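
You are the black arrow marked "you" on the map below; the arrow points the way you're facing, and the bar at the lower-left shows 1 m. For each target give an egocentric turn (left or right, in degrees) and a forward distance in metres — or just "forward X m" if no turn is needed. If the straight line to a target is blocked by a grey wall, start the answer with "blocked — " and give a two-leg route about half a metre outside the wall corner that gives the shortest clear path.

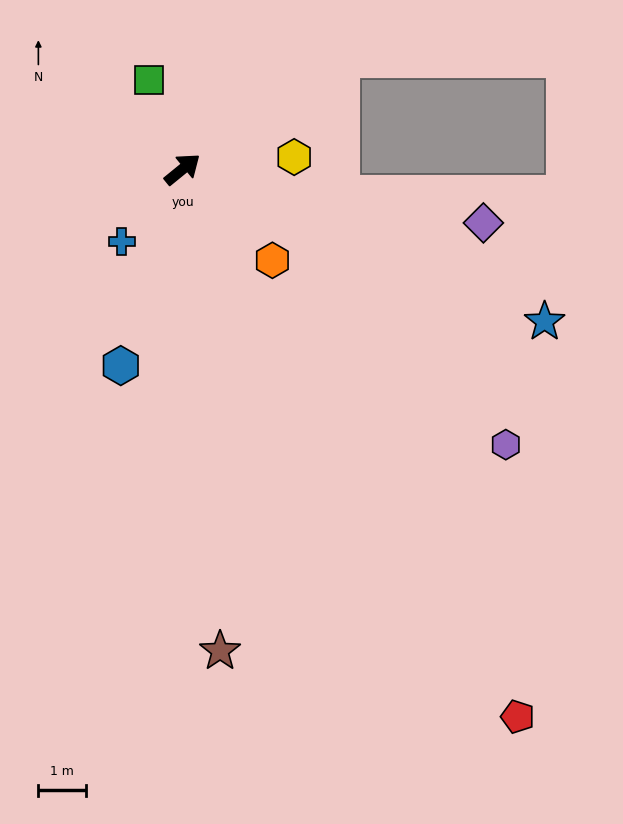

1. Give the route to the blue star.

turn right 62°, forward 8.3 m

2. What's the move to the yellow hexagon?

turn right 33°, forward 2.4 m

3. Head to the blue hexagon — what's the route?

turn right 147°, forward 4.3 m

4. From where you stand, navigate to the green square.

turn left 71°, forward 2.0 m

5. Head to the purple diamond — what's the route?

turn right 49°, forward 6.4 m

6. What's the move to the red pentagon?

turn right 98°, forward 13.5 m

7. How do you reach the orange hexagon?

turn right 85°, forward 2.7 m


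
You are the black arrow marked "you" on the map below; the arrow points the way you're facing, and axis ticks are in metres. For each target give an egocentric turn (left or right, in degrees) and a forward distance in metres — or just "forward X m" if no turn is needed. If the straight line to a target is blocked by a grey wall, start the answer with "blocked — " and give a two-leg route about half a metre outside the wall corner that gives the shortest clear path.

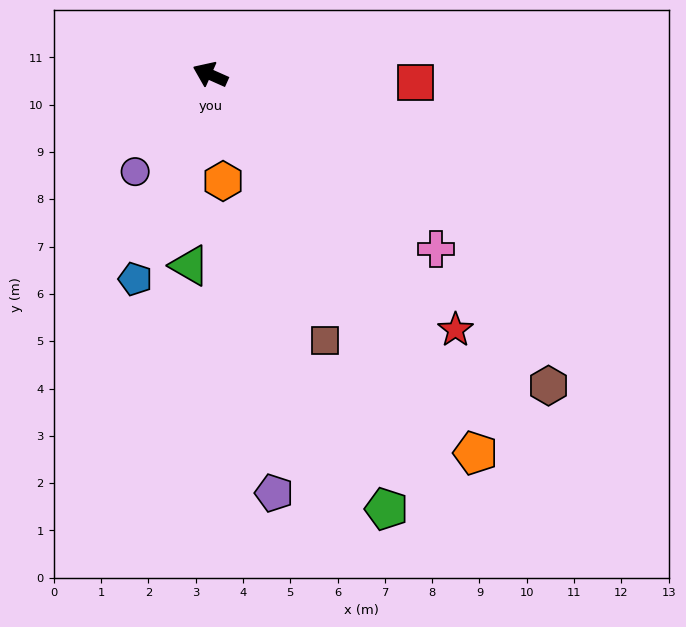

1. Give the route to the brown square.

turn left 137°, forward 6.1 m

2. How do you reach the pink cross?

turn left 166°, forward 6.0 m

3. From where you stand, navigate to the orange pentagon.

turn left 149°, forward 9.8 m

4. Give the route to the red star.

turn left 158°, forward 7.5 m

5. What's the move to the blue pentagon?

turn left 94°, forward 4.6 m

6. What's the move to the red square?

turn right 158°, forward 4.3 m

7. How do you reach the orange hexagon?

turn left 121°, forward 2.3 m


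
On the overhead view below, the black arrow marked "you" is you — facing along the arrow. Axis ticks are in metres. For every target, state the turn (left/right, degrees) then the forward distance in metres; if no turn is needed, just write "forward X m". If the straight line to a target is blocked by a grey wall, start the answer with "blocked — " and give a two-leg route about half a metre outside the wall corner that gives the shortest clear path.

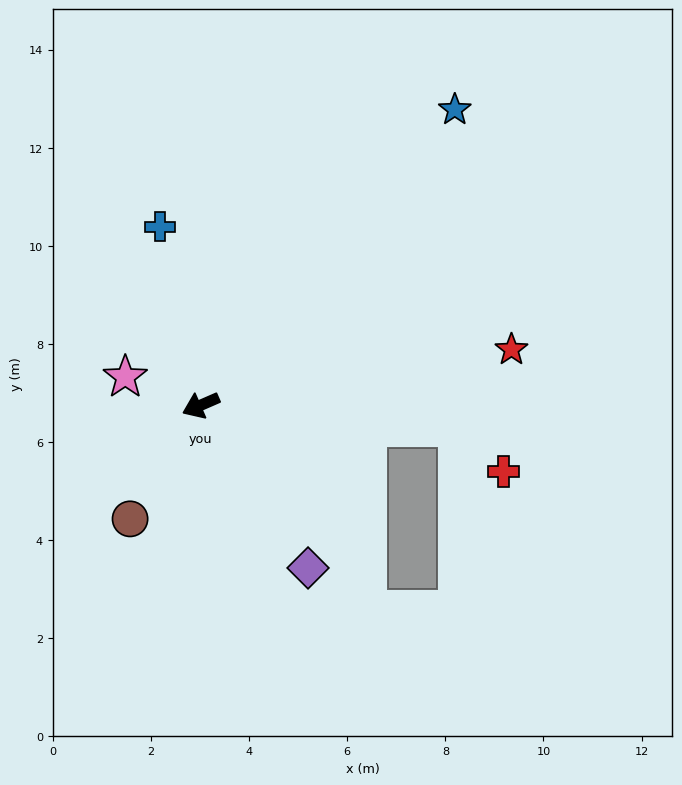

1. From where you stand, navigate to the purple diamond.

turn left 100°, forward 4.0 m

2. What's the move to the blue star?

turn right 154°, forward 7.9 m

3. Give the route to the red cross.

blocked — turn left 152°, forward 5.3 m, then turn right 41°, forward 1.3 m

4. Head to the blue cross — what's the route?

turn right 101°, forward 3.7 m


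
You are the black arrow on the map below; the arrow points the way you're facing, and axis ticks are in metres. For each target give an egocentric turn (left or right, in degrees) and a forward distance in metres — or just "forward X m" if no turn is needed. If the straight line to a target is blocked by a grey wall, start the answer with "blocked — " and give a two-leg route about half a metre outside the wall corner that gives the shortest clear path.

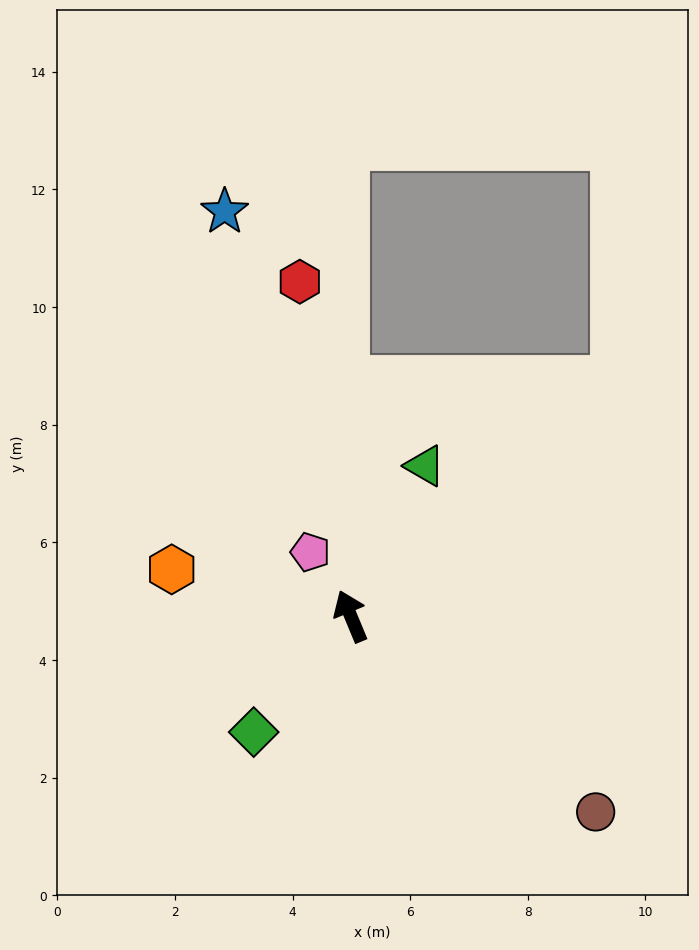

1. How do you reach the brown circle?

turn right 151°, forward 5.3 m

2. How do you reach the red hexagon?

turn right 14°, forward 5.8 m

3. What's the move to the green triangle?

turn right 49°, forward 2.8 m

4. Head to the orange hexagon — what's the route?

turn left 53°, forward 3.1 m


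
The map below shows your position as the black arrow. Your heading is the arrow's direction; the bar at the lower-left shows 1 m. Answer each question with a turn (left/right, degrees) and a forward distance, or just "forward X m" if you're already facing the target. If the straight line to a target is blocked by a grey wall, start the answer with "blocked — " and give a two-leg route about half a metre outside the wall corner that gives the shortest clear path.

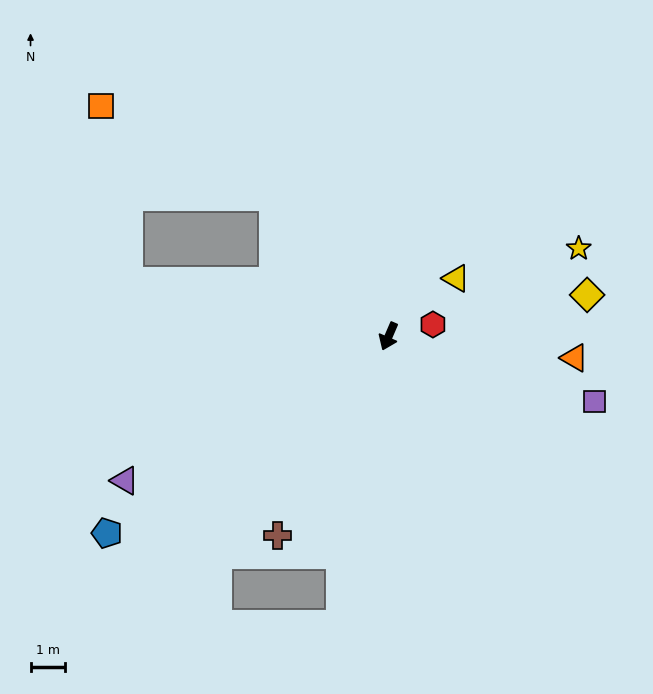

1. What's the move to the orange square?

blocked — turn right 117°, forward 5.3 m, then turn left 23°, forward 5.7 m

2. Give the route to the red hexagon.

turn left 128°, forward 1.3 m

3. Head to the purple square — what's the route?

turn left 96°, forward 6.3 m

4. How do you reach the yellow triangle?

turn left 154°, forward 2.6 m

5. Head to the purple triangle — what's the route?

turn right 38°, forward 8.8 m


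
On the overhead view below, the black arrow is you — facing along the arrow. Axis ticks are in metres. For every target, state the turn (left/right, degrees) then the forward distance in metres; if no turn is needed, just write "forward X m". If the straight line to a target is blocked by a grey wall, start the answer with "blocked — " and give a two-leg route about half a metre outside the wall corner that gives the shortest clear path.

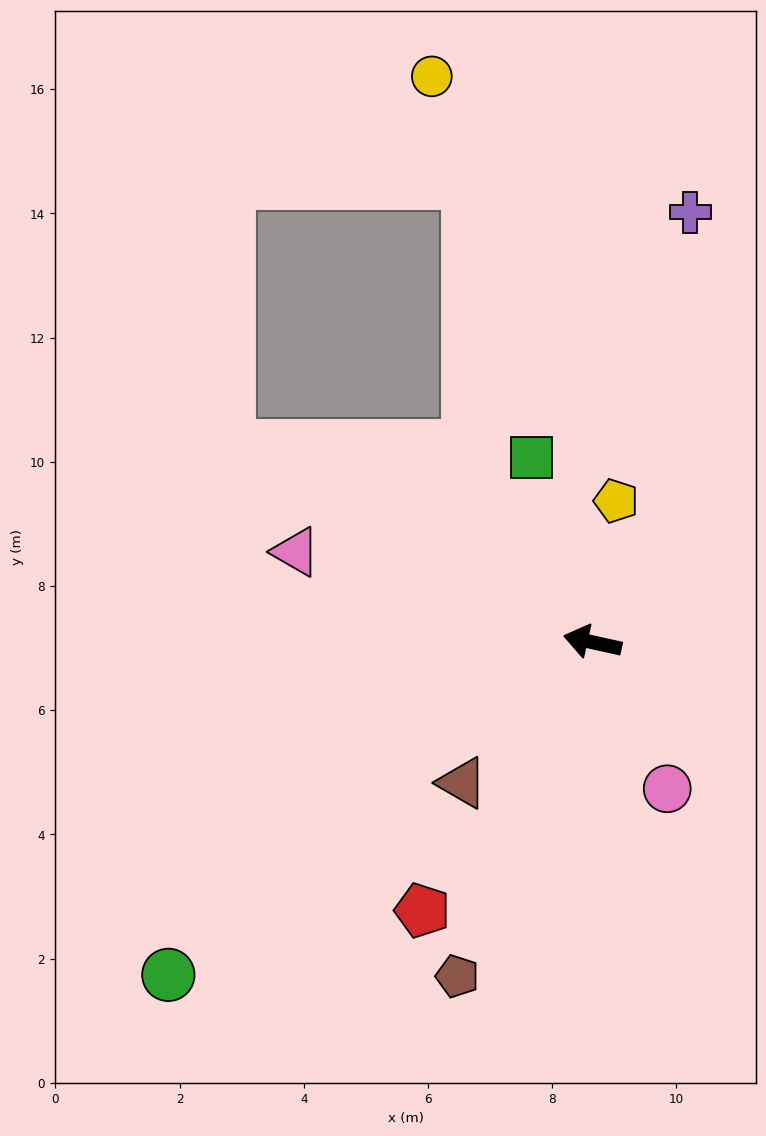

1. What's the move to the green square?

turn right 59°, forward 3.1 m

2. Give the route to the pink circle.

turn left 130°, forward 2.6 m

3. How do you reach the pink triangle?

turn right 4°, forward 5.0 m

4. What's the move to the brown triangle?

turn left 60°, forward 3.1 m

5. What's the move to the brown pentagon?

turn left 80°, forward 5.8 m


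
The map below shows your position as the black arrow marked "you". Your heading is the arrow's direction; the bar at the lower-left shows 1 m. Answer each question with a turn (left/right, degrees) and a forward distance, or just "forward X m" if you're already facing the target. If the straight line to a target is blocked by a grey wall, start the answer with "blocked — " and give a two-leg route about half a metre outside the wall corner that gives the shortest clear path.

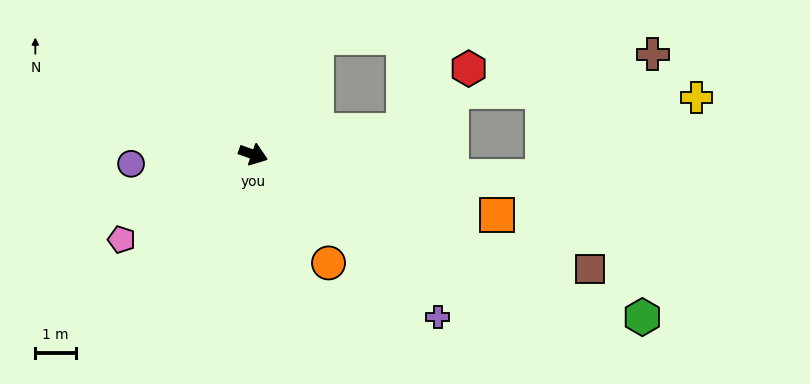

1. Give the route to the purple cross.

turn right 22°, forward 6.1 m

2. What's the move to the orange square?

turn left 6°, forward 6.2 m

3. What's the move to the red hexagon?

blocked — turn left 29°, forward 3.8 m, then turn left 34°, forward 2.2 m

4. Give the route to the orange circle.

turn right 36°, forward 3.3 m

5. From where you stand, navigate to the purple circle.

turn right 156°, forward 3.0 m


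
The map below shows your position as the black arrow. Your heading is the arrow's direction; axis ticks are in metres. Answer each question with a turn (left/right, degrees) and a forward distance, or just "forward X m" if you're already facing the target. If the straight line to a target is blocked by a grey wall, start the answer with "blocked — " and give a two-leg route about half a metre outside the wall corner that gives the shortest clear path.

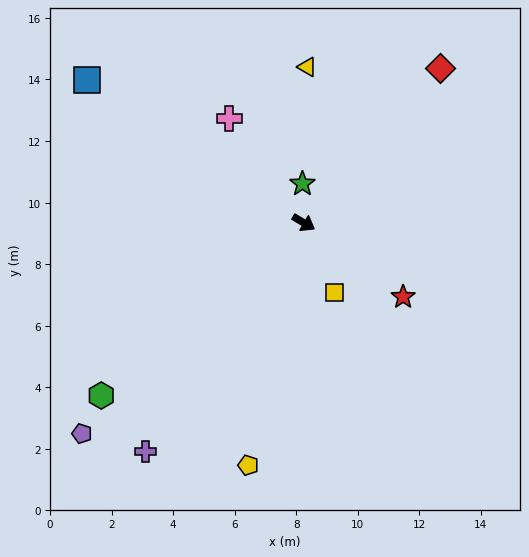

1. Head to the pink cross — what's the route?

turn left 156°, forward 4.2 m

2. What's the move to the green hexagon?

turn right 109°, forward 8.6 m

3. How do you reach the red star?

turn right 6°, forward 4.0 m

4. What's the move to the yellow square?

turn right 36°, forward 2.5 m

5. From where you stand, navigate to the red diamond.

turn left 79°, forward 6.7 m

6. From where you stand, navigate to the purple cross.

turn right 94°, forward 9.1 m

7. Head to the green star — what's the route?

turn left 122°, forward 1.3 m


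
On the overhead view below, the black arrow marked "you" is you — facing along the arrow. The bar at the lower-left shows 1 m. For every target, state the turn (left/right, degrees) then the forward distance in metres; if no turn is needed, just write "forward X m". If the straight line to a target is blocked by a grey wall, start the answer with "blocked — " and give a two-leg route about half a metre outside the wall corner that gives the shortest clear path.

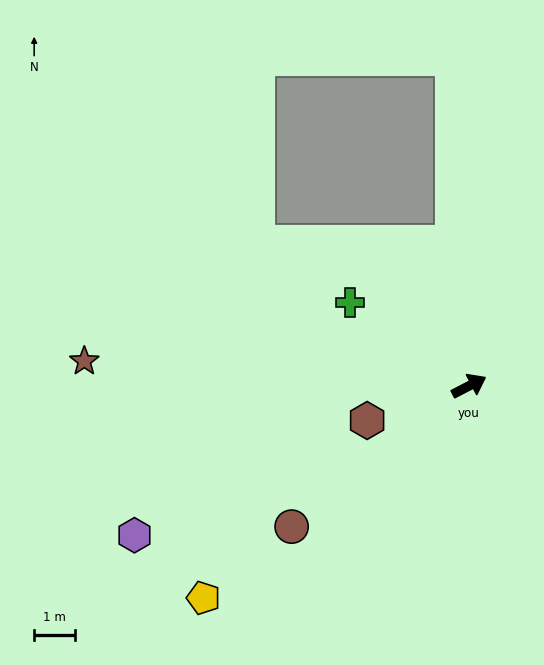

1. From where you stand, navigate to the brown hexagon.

turn left 171°, forward 2.6 m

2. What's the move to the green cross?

turn left 118°, forward 3.5 m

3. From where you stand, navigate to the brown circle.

turn right 169°, forward 5.5 m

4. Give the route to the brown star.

turn left 149°, forward 9.4 m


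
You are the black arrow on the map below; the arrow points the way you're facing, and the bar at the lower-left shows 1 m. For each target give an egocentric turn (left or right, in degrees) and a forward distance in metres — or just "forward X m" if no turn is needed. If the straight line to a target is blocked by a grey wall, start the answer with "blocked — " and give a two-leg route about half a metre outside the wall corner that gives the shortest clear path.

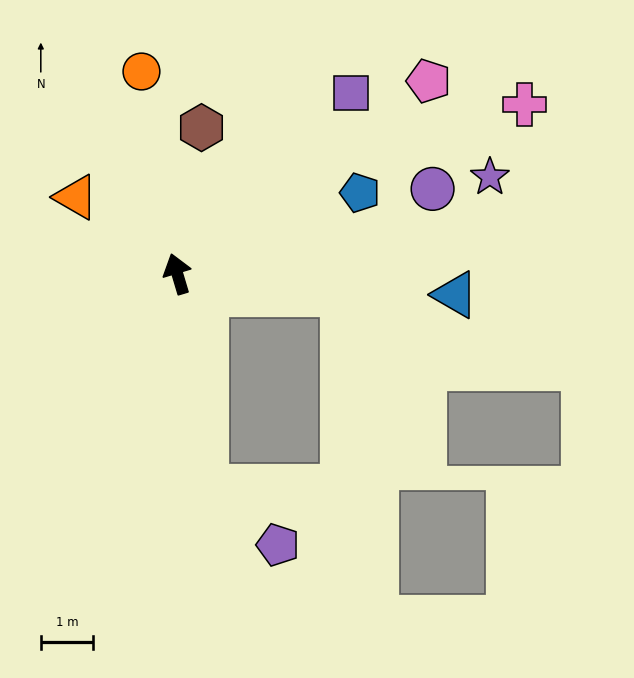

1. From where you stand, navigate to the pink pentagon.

turn right 69°, forward 6.0 m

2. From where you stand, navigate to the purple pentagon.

blocked — turn left 171°, forward 4.1 m, then turn left 43°, forward 1.8 m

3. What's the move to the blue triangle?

turn right 111°, forward 5.3 m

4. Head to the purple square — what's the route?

turn right 60°, forward 4.8 m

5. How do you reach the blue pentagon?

turn right 83°, forward 3.8 m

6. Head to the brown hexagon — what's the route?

turn right 26°, forward 2.8 m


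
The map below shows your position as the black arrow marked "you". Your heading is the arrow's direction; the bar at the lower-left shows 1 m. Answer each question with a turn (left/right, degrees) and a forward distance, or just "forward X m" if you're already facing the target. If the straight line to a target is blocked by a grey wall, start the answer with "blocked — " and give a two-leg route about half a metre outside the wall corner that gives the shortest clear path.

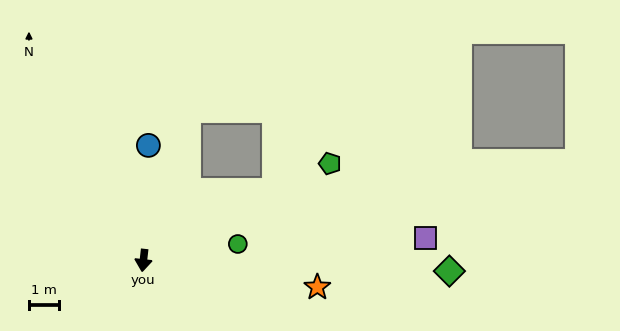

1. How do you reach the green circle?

turn left 106°, forward 3.2 m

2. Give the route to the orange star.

turn left 88°, forward 5.8 m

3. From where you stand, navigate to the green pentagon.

turn left 124°, forward 6.9 m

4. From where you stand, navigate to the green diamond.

turn left 94°, forward 10.1 m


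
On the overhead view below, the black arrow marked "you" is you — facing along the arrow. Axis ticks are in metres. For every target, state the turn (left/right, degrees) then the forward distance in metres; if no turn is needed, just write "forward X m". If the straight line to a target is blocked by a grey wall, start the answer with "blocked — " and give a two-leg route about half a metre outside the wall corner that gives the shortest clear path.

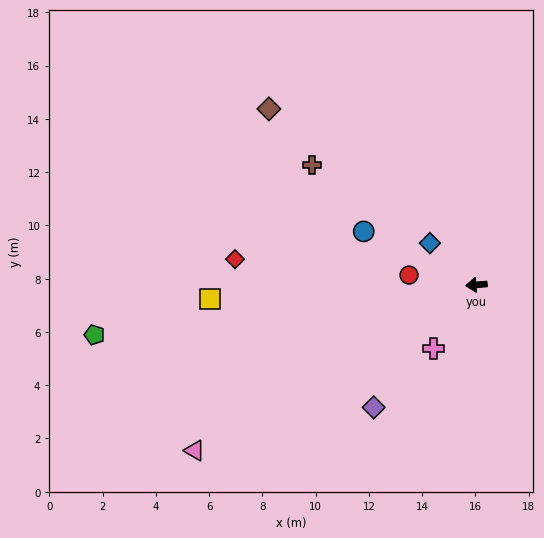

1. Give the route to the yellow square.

forward 10.0 m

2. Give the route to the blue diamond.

turn right 47°, forward 2.3 m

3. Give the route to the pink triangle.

turn left 26°, forward 12.3 m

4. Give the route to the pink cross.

turn left 51°, forward 2.9 m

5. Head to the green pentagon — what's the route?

turn left 3°, forward 14.5 m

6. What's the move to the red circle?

turn right 13°, forward 2.6 m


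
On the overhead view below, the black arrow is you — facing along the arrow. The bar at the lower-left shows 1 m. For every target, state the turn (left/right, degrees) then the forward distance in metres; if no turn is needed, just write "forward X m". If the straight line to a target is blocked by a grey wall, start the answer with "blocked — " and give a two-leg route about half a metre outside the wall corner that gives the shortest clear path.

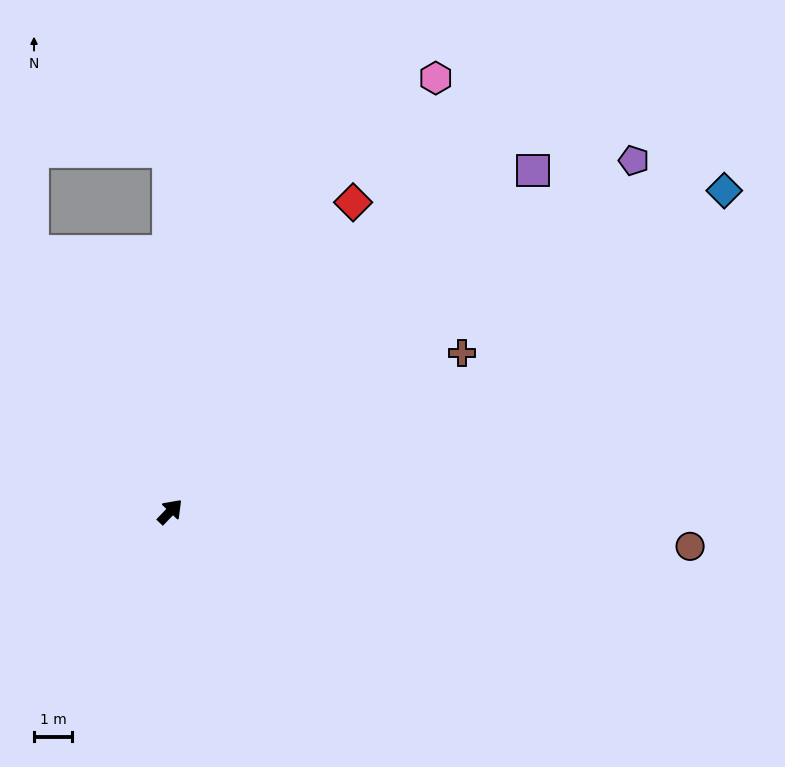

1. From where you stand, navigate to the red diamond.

turn left 13°, forward 9.4 m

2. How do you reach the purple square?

turn right 3°, forward 13.0 m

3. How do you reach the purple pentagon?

turn right 9°, forward 15.2 m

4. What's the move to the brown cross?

turn right 18°, forward 8.7 m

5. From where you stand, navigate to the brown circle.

turn right 50°, forward 13.6 m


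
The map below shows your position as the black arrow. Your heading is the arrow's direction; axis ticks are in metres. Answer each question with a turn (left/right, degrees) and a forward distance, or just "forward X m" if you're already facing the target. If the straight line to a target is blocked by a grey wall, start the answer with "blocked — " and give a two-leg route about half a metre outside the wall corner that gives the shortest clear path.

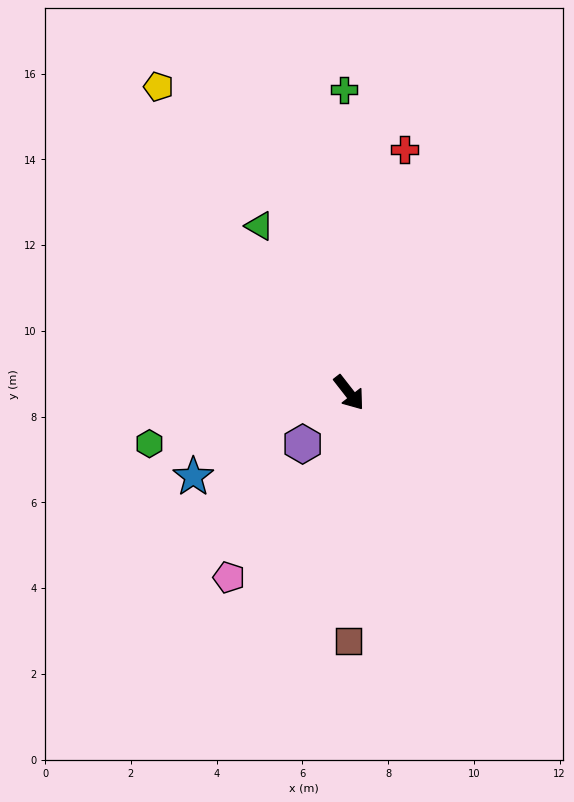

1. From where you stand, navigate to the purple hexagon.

turn right 80°, forward 1.6 m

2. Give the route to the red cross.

turn left 129°, forward 5.8 m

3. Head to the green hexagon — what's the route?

turn right 114°, forward 4.8 m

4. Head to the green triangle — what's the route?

turn left 170°, forward 4.4 m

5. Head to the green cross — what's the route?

turn left 143°, forward 7.1 m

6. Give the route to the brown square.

turn right 38°, forward 5.8 m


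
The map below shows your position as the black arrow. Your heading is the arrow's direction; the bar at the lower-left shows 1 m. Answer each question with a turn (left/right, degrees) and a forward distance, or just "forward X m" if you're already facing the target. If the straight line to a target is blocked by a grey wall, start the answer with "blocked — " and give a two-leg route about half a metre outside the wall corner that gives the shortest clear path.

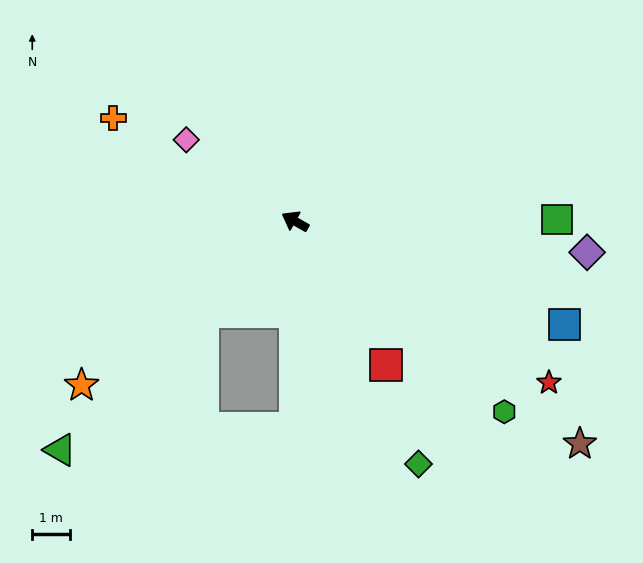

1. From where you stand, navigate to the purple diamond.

turn right 157°, forward 7.9 m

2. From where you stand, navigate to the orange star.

turn left 67°, forward 7.2 m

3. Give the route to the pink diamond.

turn right 7°, forward 3.7 m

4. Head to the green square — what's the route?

turn right 150°, forward 7.0 m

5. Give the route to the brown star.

turn left 171°, forward 9.7 m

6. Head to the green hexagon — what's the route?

turn left 167°, forward 7.6 m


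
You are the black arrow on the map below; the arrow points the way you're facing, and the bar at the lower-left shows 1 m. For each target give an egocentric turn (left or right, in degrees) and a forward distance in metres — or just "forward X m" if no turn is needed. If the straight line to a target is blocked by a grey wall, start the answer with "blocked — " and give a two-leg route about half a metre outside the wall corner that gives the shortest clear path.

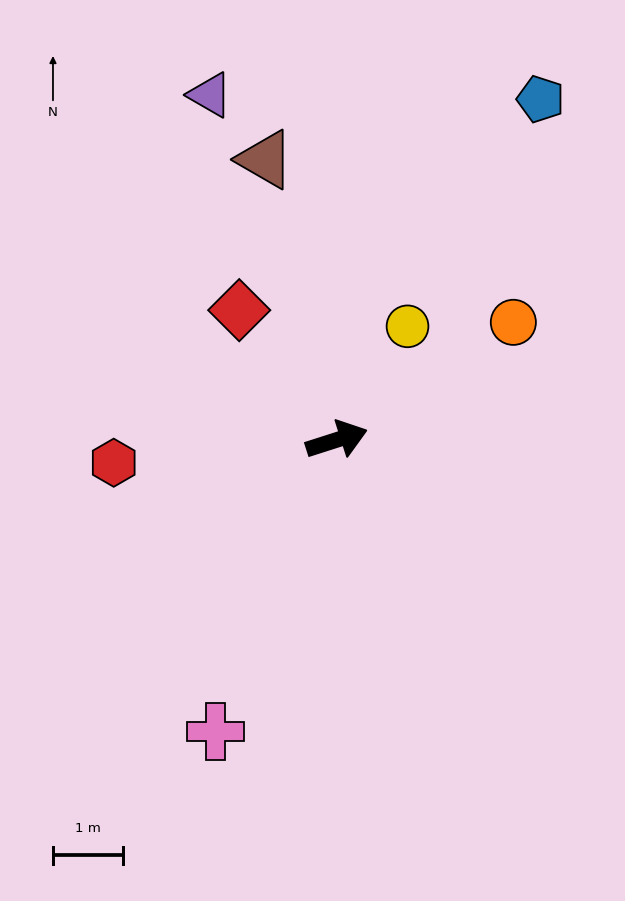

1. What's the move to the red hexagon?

turn left 168°, forward 3.2 m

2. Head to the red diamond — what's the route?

turn left 109°, forward 2.3 m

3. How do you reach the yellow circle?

turn left 40°, forward 1.9 m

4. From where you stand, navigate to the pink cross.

turn right 130°, forward 4.5 m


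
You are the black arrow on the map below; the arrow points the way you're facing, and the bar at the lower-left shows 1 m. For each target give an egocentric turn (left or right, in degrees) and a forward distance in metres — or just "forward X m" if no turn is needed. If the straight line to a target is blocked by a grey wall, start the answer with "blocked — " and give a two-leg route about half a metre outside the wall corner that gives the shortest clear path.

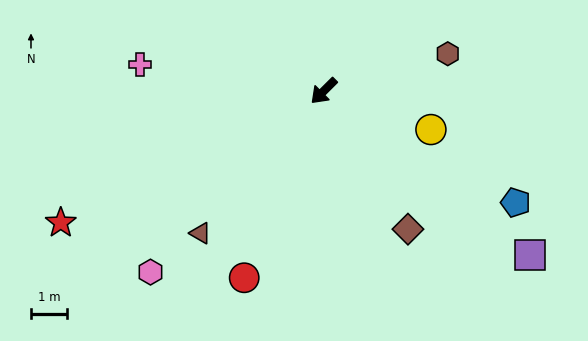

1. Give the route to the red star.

turn right 18°, forward 8.2 m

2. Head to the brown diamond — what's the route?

turn left 76°, forward 4.5 m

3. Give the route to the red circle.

turn left 22°, forward 5.6 m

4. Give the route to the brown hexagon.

turn left 152°, forward 3.6 m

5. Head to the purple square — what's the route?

turn left 97°, forward 7.3 m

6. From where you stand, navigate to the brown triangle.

turn left 4°, forward 5.2 m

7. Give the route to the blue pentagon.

turn left 105°, forward 6.2 m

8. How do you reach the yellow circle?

turn left 115°, forward 3.2 m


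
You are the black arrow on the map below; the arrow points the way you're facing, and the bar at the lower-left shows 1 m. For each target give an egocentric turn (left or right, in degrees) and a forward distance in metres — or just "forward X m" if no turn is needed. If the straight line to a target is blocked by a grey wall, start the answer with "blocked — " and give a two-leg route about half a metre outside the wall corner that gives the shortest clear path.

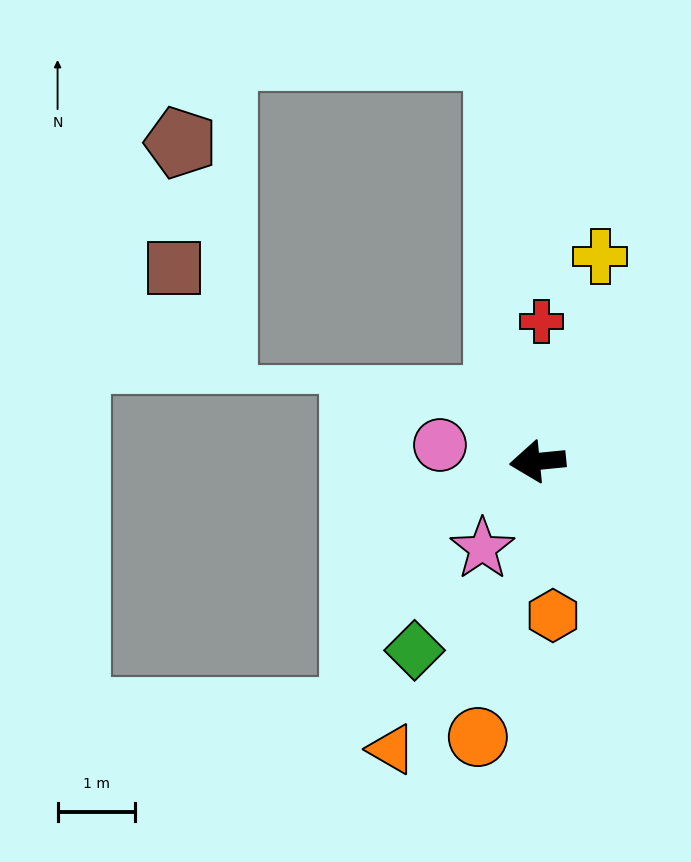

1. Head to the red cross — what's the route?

turn right 97°, forward 1.8 m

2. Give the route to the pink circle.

turn right 15°, forward 1.3 m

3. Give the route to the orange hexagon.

turn left 90°, forward 2.0 m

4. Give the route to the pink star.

turn left 52°, forward 1.3 m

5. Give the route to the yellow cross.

turn right 113°, forward 2.8 m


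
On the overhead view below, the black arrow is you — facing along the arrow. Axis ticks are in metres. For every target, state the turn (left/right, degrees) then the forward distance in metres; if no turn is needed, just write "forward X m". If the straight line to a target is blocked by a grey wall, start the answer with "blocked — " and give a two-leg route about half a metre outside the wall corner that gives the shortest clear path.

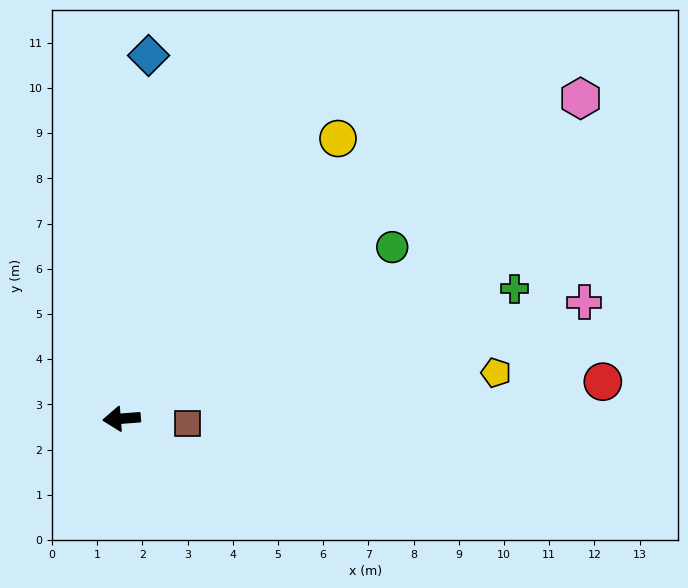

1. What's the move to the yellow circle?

turn right 132°, forward 7.8 m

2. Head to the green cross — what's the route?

turn right 166°, forward 9.1 m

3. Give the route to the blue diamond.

turn right 99°, forward 8.1 m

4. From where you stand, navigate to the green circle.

turn right 152°, forward 7.1 m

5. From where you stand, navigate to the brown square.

turn left 171°, forward 1.5 m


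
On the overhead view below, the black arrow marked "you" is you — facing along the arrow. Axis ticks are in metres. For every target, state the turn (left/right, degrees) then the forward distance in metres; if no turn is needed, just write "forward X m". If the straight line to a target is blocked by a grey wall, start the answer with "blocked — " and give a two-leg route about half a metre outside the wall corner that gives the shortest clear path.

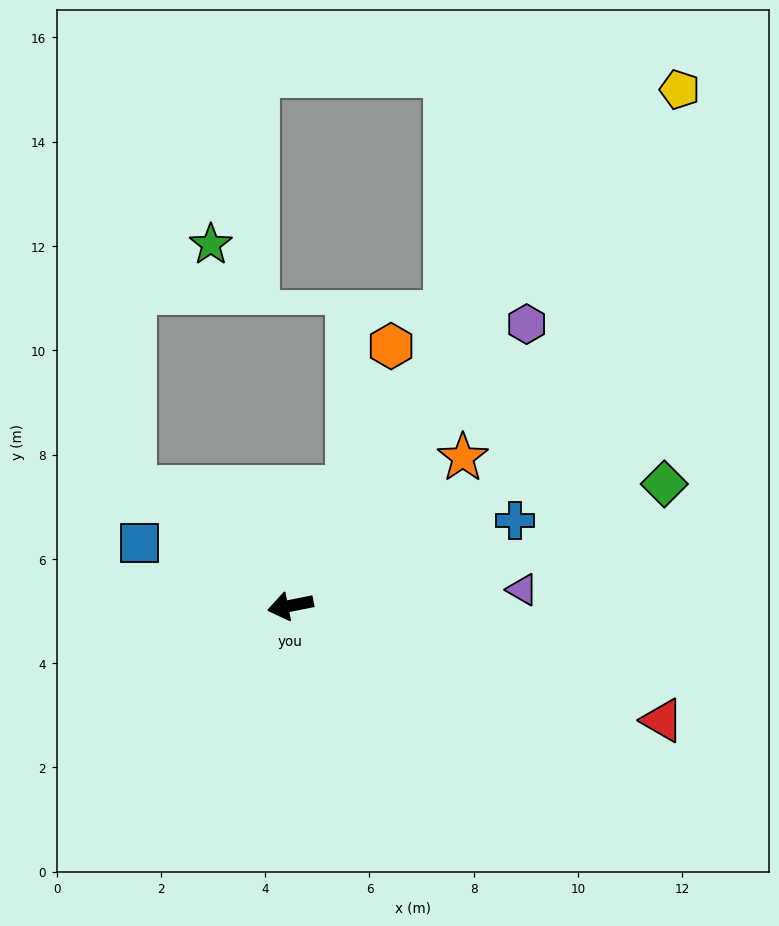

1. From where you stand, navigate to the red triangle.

turn left 152°, forward 7.5 m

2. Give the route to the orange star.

turn right 151°, forward 4.4 m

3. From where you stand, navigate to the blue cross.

turn right 171°, forward 4.6 m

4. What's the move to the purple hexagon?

turn right 141°, forward 7.0 m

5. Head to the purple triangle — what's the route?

turn left 173°, forward 4.5 m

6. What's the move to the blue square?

turn right 34°, forward 3.1 m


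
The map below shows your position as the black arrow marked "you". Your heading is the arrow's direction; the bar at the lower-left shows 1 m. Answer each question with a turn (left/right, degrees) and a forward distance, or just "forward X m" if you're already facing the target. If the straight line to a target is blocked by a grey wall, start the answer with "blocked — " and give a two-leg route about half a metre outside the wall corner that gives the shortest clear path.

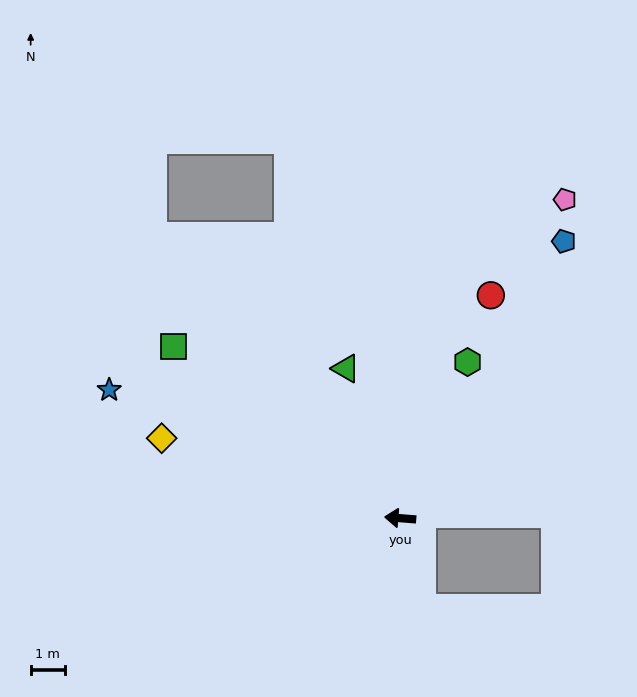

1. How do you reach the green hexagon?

turn right 109°, forward 5.0 m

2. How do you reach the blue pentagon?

turn right 116°, forward 9.5 m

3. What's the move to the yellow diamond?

turn right 14°, forward 7.4 m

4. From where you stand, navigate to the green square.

turn right 33°, forward 8.4 m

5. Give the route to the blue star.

turn right 19°, forward 9.4 m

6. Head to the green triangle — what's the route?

turn right 66°, forward 4.7 m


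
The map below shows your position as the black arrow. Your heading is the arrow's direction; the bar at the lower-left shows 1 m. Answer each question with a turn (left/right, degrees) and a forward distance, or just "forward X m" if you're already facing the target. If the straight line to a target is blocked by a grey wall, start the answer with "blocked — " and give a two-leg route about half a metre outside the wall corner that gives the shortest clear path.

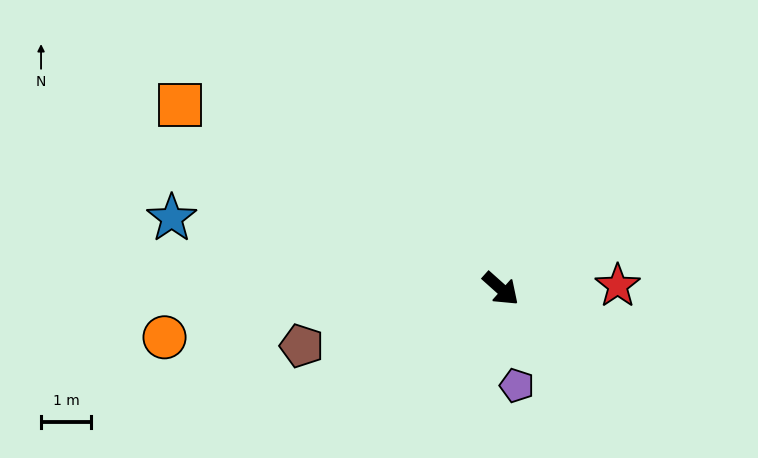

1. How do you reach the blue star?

turn right 150°, forward 6.7 m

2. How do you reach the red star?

turn left 43°, forward 2.3 m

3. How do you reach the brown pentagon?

turn right 122°, forward 4.1 m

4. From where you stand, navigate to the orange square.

turn right 168°, forward 7.4 m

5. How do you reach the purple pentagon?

turn right 39°, forward 2.0 m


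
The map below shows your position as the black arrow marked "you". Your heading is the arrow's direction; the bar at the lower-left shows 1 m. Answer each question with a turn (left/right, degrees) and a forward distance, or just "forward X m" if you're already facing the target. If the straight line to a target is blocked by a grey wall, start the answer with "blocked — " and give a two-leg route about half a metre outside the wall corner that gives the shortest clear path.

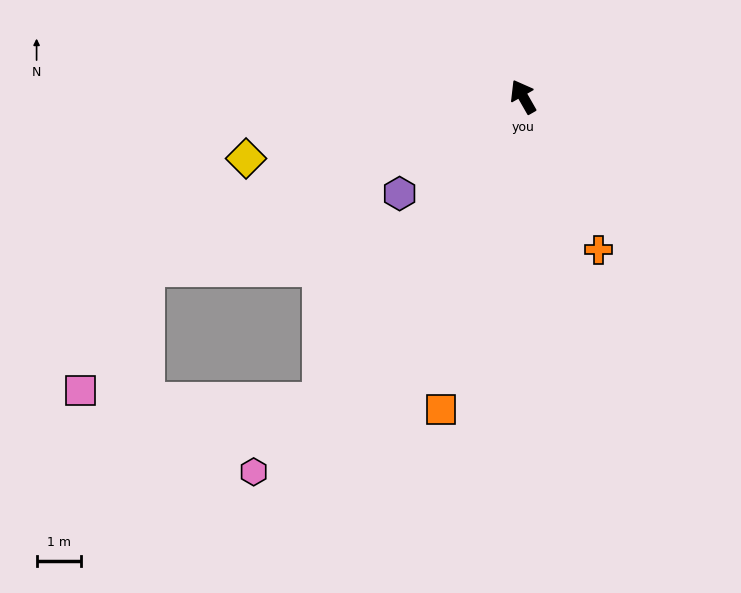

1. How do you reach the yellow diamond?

turn left 73°, forward 6.4 m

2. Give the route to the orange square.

turn left 136°, forward 7.3 m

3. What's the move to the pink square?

blocked — turn left 85°, forward 9.3 m, then turn left 37°, forward 3.1 m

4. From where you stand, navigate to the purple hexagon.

turn left 98°, forward 3.5 m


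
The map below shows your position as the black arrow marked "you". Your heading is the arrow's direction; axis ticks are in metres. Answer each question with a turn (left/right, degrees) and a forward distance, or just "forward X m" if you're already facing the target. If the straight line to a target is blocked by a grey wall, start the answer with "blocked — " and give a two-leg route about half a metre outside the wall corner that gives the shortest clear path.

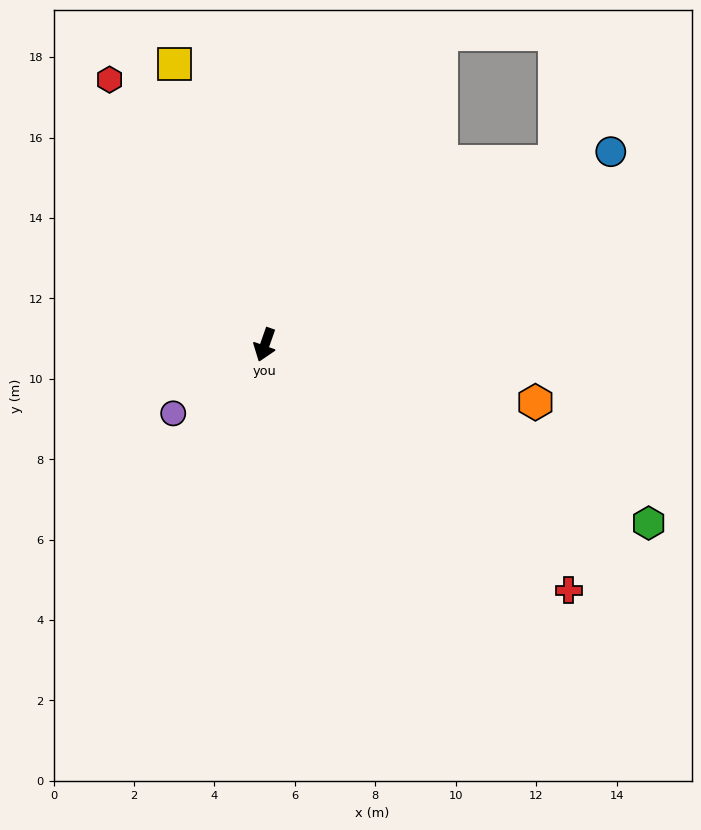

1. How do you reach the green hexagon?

turn left 84°, forward 10.5 m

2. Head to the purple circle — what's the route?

turn right 34°, forward 2.8 m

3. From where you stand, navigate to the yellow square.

turn right 143°, forward 7.3 m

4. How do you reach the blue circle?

turn left 139°, forward 9.9 m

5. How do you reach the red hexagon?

turn right 130°, forward 7.6 m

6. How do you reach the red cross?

turn left 70°, forward 9.7 m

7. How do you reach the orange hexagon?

turn left 97°, forward 6.9 m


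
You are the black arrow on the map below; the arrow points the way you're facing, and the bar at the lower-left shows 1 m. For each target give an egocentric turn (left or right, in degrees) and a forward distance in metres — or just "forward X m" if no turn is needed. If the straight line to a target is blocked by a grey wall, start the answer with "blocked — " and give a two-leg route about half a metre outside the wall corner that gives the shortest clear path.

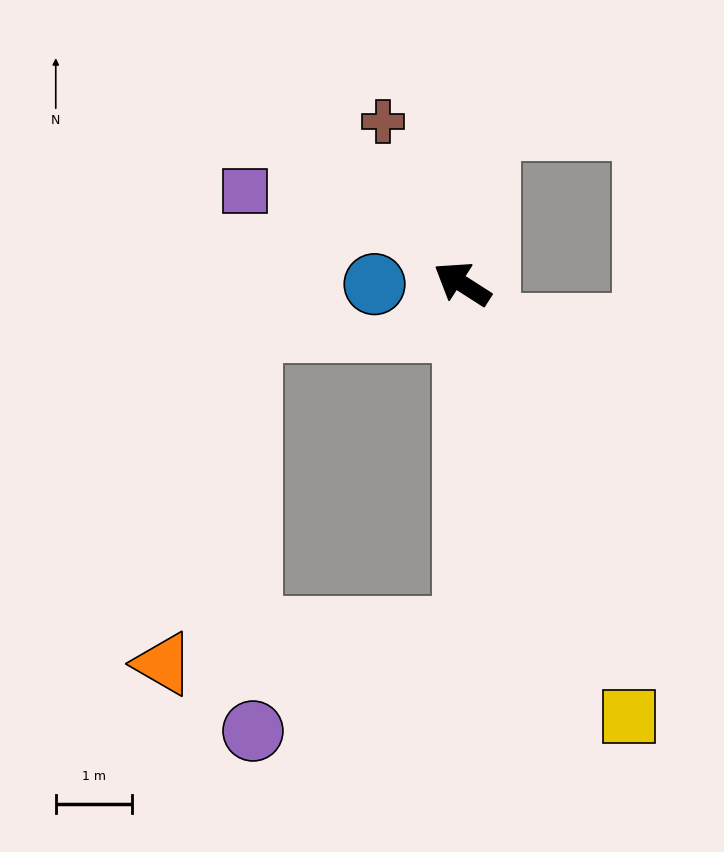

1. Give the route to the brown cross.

turn right 31°, forward 2.4 m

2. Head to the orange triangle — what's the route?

blocked — turn left 123°, forward 4.5 m, then turn right 84°, forward 4.0 m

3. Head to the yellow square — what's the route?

turn left 144°, forward 6.1 m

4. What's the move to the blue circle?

turn left 33°, forward 1.2 m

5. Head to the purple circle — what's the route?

blocked — turn left 123°, forward 4.5 m, then turn right 65°, forward 3.1 m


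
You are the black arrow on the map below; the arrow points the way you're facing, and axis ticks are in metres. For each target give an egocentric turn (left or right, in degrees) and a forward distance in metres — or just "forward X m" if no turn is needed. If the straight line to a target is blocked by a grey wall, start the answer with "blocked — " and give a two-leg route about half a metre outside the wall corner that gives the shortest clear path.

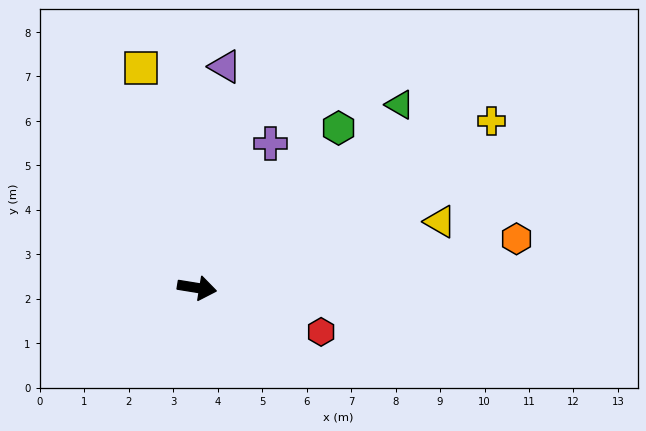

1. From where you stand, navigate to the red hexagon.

turn right 10°, forward 3.0 m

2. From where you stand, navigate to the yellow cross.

turn left 39°, forward 7.6 m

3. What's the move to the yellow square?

turn left 114°, forward 5.1 m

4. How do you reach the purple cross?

turn left 72°, forward 3.6 m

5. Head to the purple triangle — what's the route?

turn left 92°, forward 5.0 m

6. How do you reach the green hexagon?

turn left 58°, forward 4.8 m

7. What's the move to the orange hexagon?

turn left 18°, forward 7.3 m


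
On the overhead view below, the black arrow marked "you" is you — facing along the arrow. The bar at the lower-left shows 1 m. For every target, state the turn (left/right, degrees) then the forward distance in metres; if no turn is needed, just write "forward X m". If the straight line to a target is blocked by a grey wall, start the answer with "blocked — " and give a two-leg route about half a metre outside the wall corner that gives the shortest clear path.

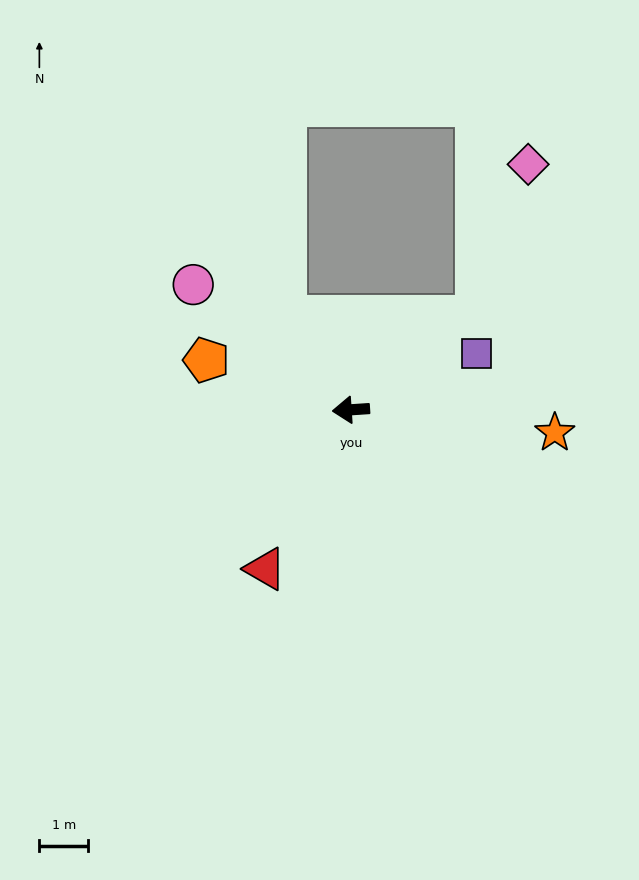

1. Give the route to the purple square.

turn right 160°, forward 2.8 m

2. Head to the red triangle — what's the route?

turn left 58°, forward 3.7 m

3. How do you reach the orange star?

turn left 170°, forward 4.2 m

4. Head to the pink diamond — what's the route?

blocked — turn right 147°, forward 3.2 m, then turn left 34°, forward 3.3 m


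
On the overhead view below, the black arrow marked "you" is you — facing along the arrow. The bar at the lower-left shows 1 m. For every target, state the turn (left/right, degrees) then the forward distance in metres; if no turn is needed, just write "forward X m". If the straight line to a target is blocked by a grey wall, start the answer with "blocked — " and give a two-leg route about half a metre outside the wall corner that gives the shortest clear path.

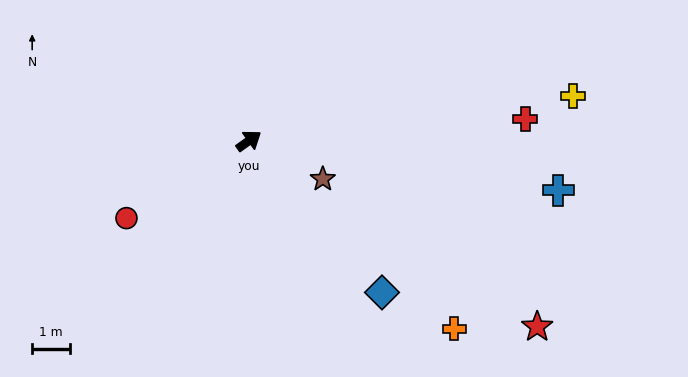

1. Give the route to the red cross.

turn right 31°, forward 7.4 m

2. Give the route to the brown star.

turn right 63°, forward 2.2 m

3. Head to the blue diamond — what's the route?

turn right 84°, forward 5.4 m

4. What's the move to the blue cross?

turn right 45°, forward 8.4 m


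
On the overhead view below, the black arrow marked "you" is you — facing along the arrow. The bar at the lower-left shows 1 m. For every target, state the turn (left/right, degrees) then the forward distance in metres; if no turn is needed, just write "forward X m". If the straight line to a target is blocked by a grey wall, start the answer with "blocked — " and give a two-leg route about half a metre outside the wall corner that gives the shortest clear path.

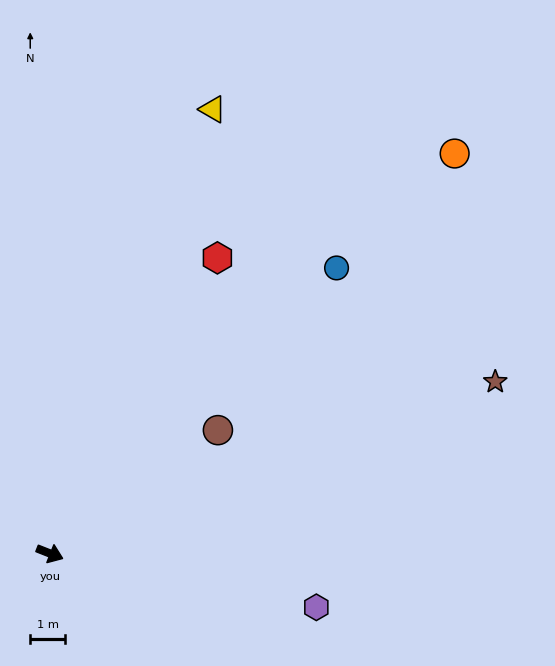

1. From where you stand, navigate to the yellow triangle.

turn left 91°, forward 13.5 m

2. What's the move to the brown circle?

turn left 58°, forward 5.9 m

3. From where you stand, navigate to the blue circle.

turn left 66°, forward 11.5 m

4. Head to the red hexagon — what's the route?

turn left 82°, forward 9.7 m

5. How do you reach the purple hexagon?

turn left 10°, forward 7.8 m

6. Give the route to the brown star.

turn left 43°, forward 13.6 m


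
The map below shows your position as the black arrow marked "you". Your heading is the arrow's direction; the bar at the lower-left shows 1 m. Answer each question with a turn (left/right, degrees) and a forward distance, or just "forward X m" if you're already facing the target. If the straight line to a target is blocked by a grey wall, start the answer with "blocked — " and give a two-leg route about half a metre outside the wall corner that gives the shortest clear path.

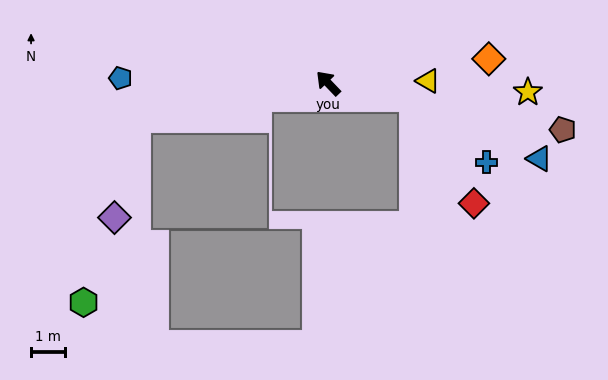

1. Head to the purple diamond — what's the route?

blocked — turn left 57°, forward 5.8 m, then turn left 67°, forward 3.0 m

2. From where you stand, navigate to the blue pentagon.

turn left 45°, forward 6.2 m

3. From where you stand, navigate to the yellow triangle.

turn right 132°, forward 3.0 m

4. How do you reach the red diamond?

blocked — turn right 143°, forward 2.6 m, then turn right 51°, forward 3.6 m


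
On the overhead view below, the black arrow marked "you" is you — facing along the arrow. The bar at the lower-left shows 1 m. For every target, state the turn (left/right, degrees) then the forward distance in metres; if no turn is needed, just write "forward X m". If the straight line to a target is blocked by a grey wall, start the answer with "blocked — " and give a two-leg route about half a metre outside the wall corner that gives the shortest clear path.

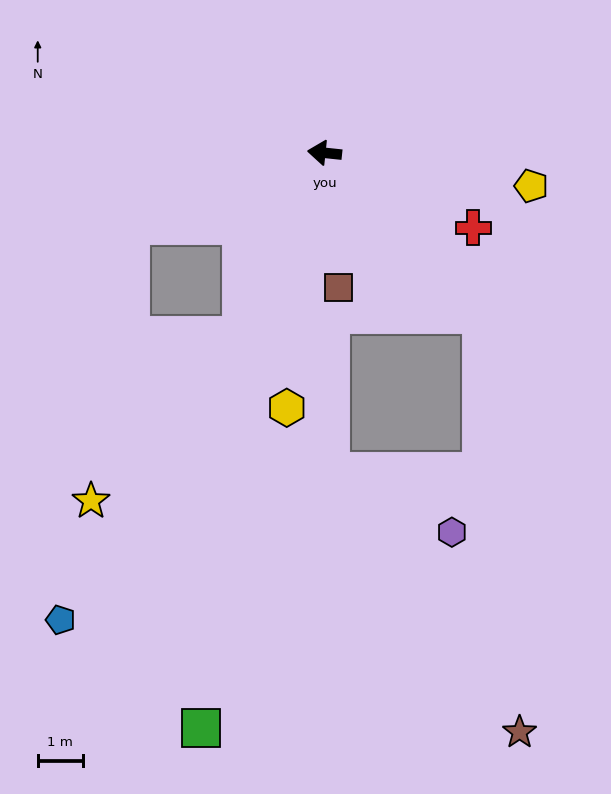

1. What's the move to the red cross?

turn left 159°, forward 3.7 m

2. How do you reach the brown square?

turn left 102°, forward 3.0 m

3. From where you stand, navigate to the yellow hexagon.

turn left 88°, forward 5.7 m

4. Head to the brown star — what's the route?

blocked — turn left 140°, forward 5.0 m, then turn right 39°, forward 9.3 m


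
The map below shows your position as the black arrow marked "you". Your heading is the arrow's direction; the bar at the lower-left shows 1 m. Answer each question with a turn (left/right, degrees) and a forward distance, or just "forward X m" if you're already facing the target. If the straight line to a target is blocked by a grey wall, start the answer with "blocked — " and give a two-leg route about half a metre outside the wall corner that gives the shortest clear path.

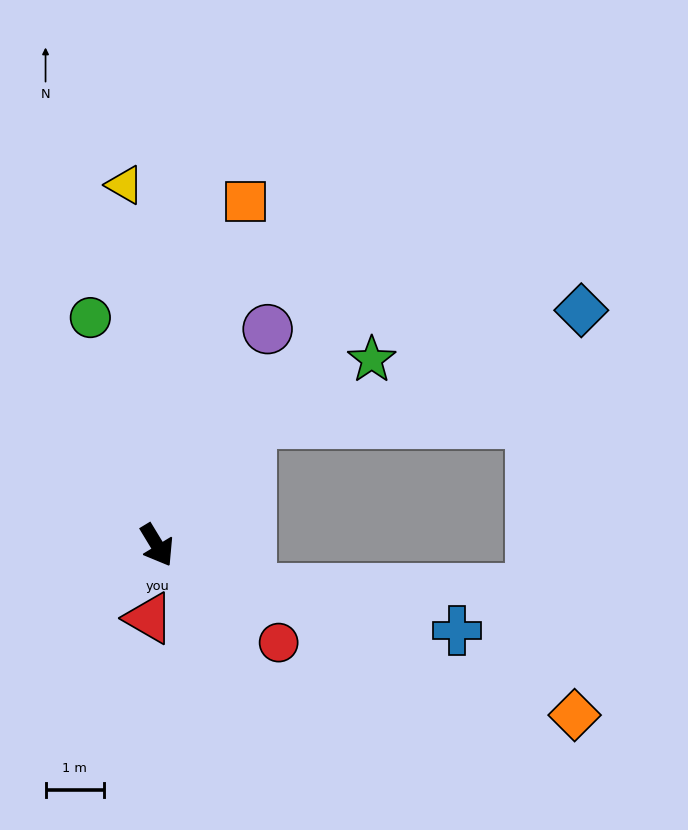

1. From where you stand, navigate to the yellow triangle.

turn left 154°, forward 6.2 m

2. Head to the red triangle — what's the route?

turn right 38°, forward 1.3 m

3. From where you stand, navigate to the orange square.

turn left 134°, forward 6.0 m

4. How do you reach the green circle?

turn left 165°, forward 4.0 m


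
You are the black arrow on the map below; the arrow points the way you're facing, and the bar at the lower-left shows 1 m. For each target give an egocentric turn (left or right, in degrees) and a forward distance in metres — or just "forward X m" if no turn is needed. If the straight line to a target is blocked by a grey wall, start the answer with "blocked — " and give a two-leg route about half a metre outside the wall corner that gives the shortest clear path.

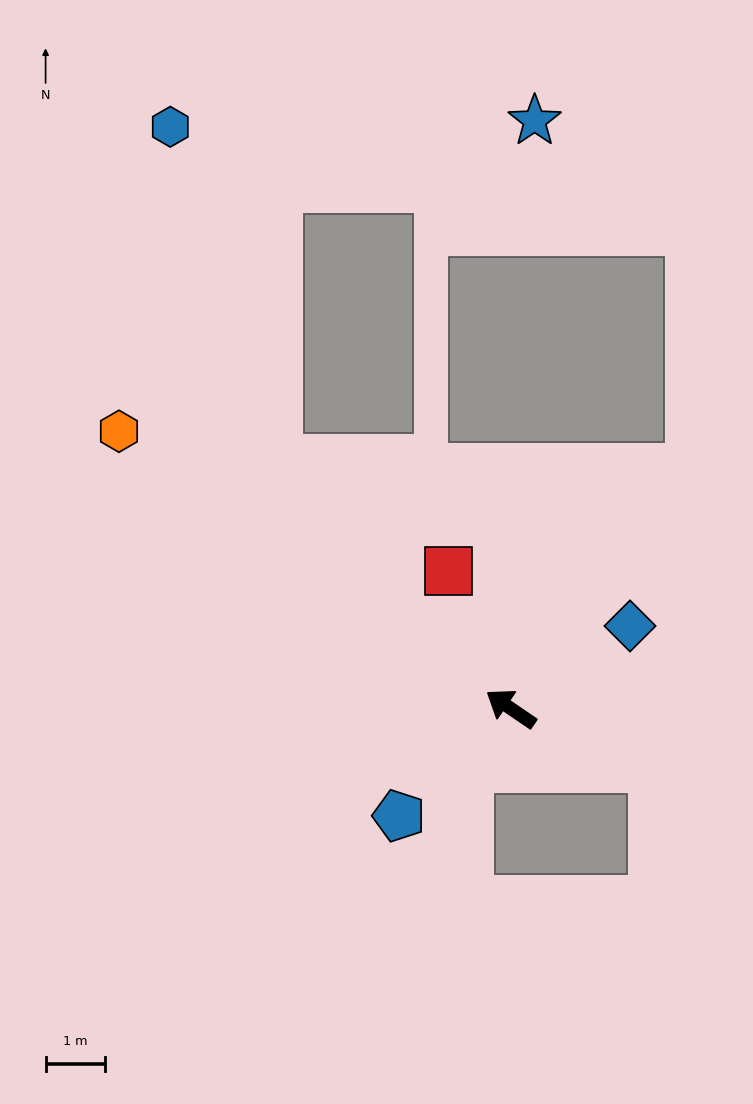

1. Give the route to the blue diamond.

turn right 111°, forward 2.5 m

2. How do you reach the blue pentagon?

turn left 78°, forward 2.6 m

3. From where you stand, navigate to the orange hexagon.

forward 8.1 m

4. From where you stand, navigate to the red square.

turn right 31°, forward 2.6 m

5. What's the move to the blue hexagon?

blocked — turn right 13°, forward 5.8 m, then turn right 25°, forward 5.9 m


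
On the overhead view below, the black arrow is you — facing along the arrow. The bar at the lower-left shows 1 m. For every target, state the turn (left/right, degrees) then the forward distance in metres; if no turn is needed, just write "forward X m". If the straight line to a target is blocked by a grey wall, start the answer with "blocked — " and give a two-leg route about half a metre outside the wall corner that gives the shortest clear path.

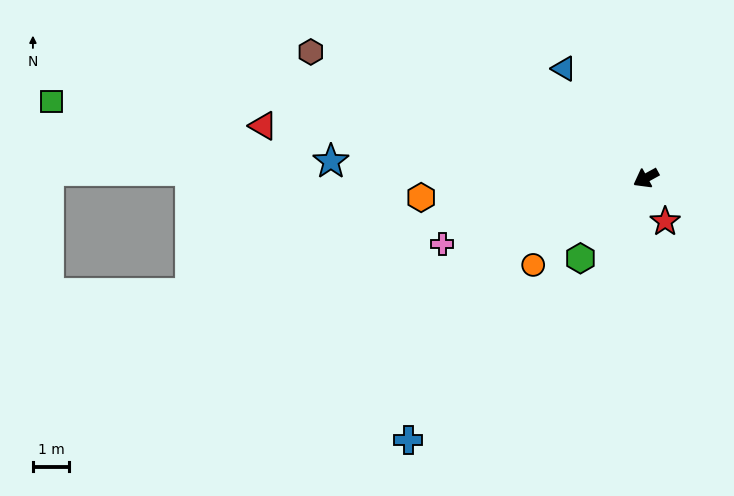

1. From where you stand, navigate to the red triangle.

turn right 37°, forward 10.6 m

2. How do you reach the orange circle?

turn left 9°, forward 3.9 m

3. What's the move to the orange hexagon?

turn right 24°, forward 6.2 m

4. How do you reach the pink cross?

turn right 11°, forward 5.9 m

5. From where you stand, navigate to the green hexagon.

turn left 22°, forward 2.8 m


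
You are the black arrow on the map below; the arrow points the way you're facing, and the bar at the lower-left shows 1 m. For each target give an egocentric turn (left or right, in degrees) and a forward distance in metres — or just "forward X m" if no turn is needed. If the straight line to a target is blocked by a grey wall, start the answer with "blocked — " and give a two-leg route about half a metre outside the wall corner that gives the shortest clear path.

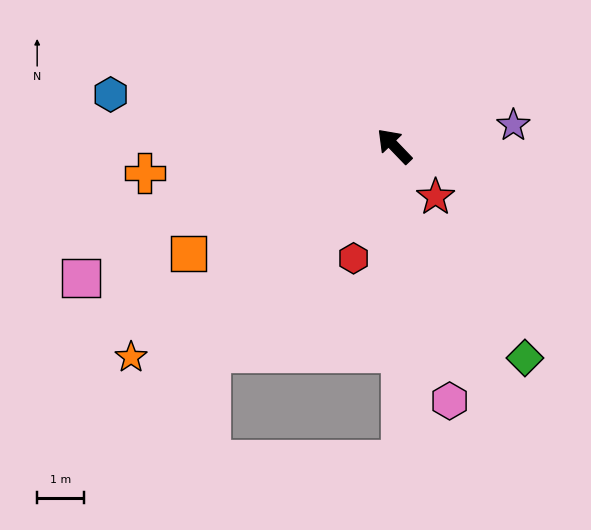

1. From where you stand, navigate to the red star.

turn left 175°, forward 1.4 m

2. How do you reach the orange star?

turn left 85°, forward 7.1 m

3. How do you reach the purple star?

turn right 124°, forward 2.6 m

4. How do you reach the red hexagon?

turn left 116°, forward 2.5 m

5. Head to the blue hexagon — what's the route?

turn left 36°, forward 6.1 m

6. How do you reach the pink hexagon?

turn left 148°, forward 5.5 m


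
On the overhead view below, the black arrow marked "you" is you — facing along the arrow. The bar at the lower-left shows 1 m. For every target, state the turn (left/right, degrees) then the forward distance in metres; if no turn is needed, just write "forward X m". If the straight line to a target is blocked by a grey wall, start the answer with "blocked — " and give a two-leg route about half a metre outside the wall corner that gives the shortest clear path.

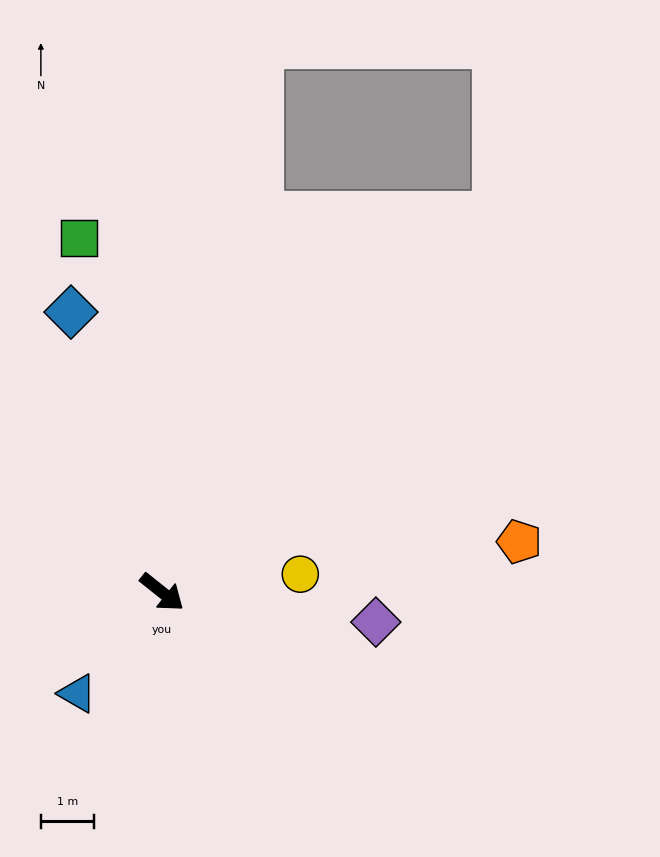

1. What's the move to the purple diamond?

turn left 31°, forward 4.0 m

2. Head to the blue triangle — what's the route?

turn right 91°, forward 2.5 m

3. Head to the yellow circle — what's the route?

turn left 46°, forward 2.6 m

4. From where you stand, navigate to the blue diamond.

turn left 147°, forward 5.5 m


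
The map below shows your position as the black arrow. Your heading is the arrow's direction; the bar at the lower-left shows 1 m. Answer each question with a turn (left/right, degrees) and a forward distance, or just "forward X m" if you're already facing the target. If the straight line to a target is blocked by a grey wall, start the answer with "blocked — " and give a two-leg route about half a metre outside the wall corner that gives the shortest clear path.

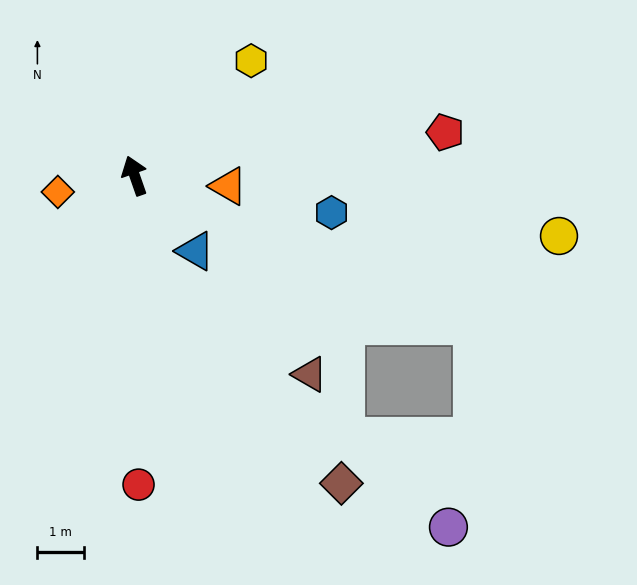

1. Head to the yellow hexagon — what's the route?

turn right 65°, forward 3.5 m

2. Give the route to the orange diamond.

turn left 83°, forward 1.7 m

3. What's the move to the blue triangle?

turn right 160°, forward 2.1 m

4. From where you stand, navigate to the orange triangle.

turn right 116°, forward 2.0 m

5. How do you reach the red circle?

turn left 161°, forward 6.6 m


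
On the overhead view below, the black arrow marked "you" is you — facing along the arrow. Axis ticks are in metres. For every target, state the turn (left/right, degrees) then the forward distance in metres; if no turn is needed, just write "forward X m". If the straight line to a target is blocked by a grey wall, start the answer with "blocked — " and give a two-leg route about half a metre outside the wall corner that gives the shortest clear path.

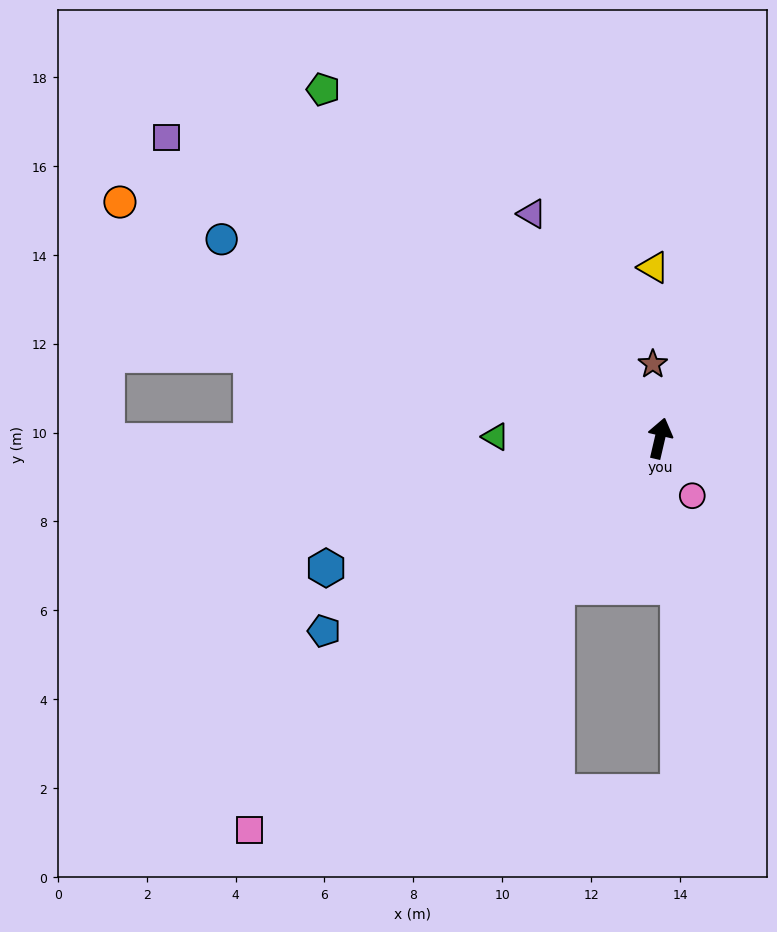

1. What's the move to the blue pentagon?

turn left 133°, forward 8.7 m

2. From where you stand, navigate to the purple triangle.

turn left 43°, forward 5.8 m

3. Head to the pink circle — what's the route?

turn right 137°, forward 1.5 m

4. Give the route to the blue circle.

turn left 79°, forward 10.8 m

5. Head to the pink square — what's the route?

turn left 147°, forward 12.8 m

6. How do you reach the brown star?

turn left 19°, forward 1.7 m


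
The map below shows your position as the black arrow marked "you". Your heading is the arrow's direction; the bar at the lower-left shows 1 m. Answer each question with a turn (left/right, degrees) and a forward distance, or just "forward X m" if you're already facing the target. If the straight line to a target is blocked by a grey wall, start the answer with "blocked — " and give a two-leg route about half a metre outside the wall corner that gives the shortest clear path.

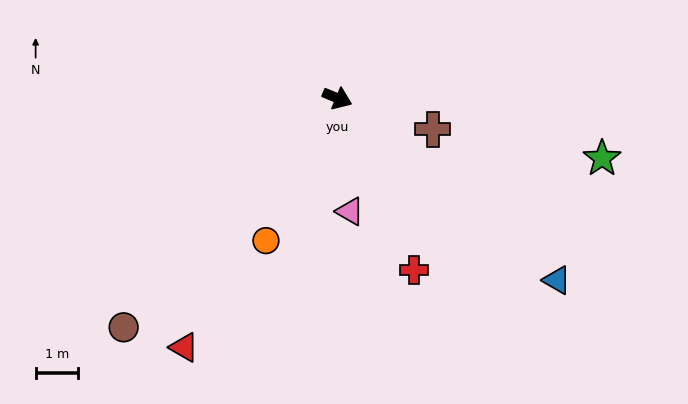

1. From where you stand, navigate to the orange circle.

turn right 94°, forward 3.7 m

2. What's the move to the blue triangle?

turn right 17°, forward 6.7 m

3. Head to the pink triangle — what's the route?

turn right 61°, forward 2.7 m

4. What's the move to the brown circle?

turn right 110°, forward 7.4 m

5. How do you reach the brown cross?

turn left 5°, forward 2.4 m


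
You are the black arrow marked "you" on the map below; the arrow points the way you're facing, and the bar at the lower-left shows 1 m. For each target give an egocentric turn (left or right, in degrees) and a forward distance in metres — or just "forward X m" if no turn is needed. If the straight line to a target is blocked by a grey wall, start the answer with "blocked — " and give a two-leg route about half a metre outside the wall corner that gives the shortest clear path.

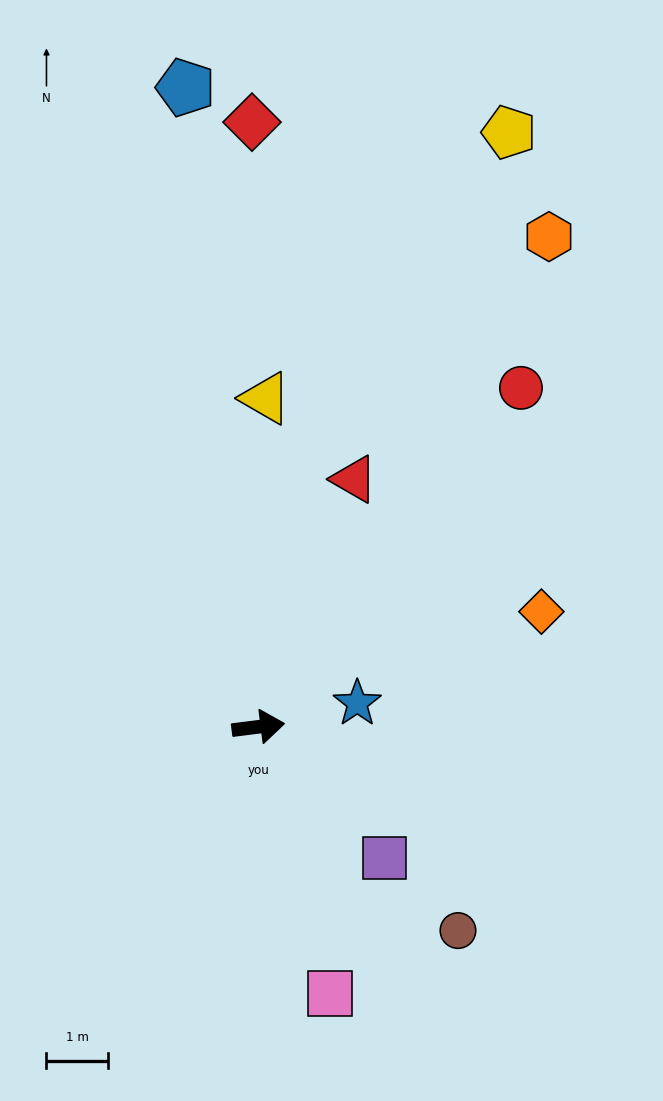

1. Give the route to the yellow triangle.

turn left 82°, forward 5.3 m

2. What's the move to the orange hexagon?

turn left 52°, forward 9.2 m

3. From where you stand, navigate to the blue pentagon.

turn left 89°, forward 10.4 m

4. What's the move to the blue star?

turn left 6°, forward 1.7 m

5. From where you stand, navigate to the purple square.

turn right 53°, forward 3.0 m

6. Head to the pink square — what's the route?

turn right 82°, forward 4.5 m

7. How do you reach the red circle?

turn left 45°, forward 7.0 m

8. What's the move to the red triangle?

turn left 62°, forward 4.3 m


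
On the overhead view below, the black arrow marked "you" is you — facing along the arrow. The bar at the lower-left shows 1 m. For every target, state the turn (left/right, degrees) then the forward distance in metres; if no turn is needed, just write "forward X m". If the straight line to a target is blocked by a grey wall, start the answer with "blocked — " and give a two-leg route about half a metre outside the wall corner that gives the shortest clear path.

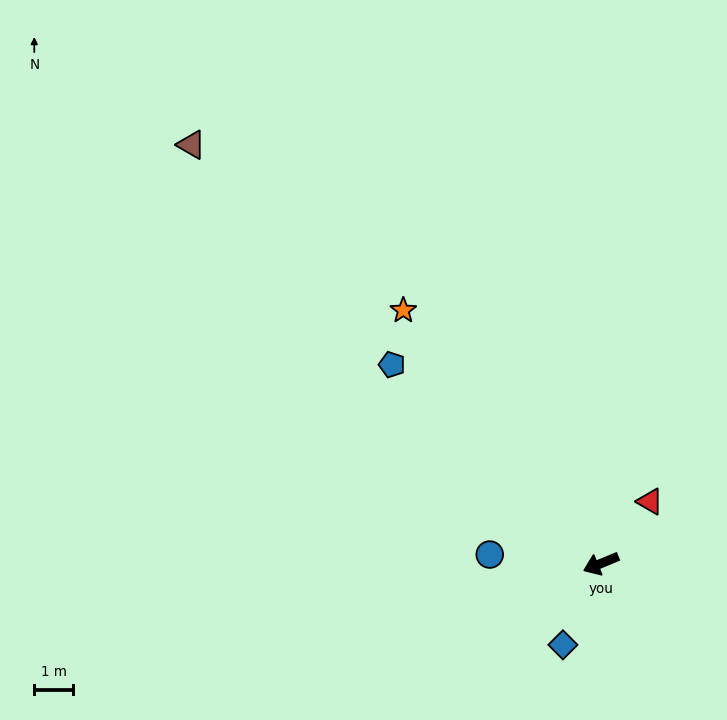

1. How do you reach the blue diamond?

turn left 43°, forward 2.3 m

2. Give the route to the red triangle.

turn right 151°, forward 2.0 m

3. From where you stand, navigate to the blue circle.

turn right 27°, forward 2.9 m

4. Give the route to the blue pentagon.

turn right 66°, forward 7.4 m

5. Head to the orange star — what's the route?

turn right 74°, forward 8.2 m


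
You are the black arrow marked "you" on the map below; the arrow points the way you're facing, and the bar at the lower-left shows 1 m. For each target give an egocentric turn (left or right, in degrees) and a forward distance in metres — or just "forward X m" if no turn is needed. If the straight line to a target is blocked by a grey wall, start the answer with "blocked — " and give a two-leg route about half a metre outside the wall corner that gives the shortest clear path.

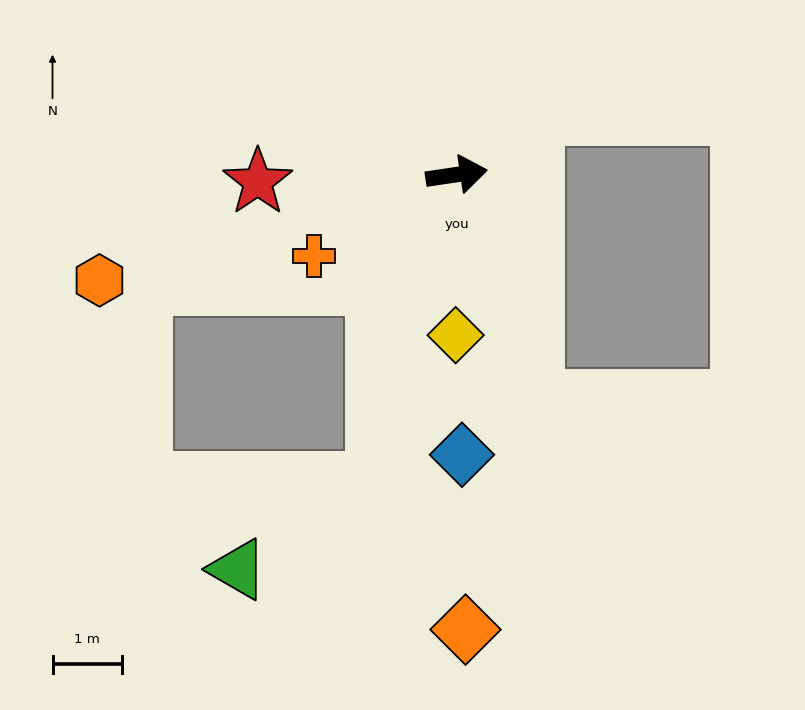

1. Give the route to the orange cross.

turn right 159°, forward 2.4 m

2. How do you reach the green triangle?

blocked — turn right 113°, forward 4.6 m, then turn right 43°, forward 2.3 m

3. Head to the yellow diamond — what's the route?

turn right 99°, forward 2.3 m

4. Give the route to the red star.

turn left 174°, forward 2.9 m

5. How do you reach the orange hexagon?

turn right 172°, forward 5.3 m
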